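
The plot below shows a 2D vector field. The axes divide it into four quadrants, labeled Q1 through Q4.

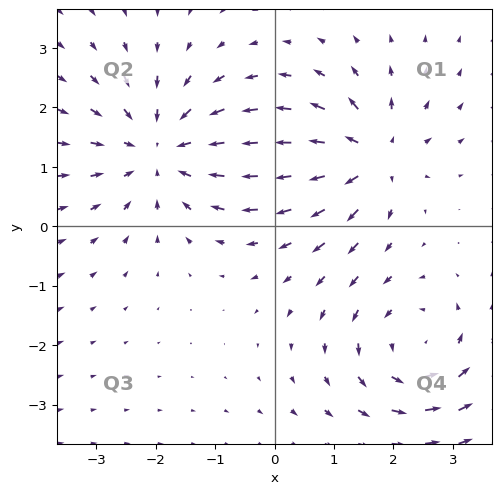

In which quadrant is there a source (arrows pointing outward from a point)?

Q1

The source sits at approximately (1.6, 1.2), which lies in quadrant Q1. The divergence there is about +4, positive as expected for a source.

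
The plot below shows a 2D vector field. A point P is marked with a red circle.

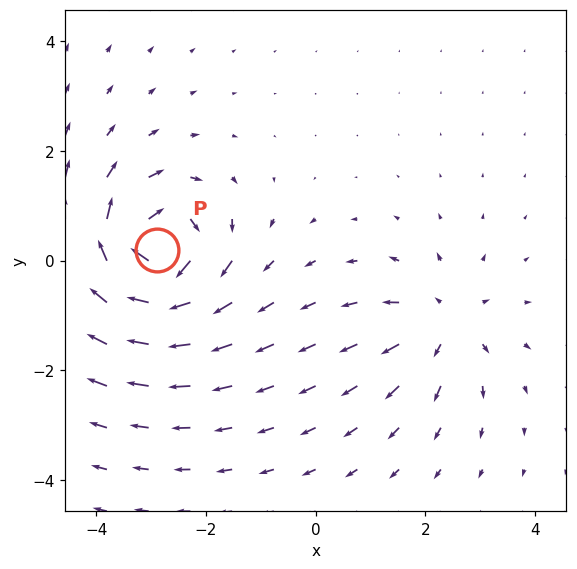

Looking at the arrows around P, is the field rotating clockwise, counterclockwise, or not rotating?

Near P at (-2.9, 0.2) the arrows circulate clockwise. The curl (z-component) there is about -6; negative curl means clockwise rotation.

clockwise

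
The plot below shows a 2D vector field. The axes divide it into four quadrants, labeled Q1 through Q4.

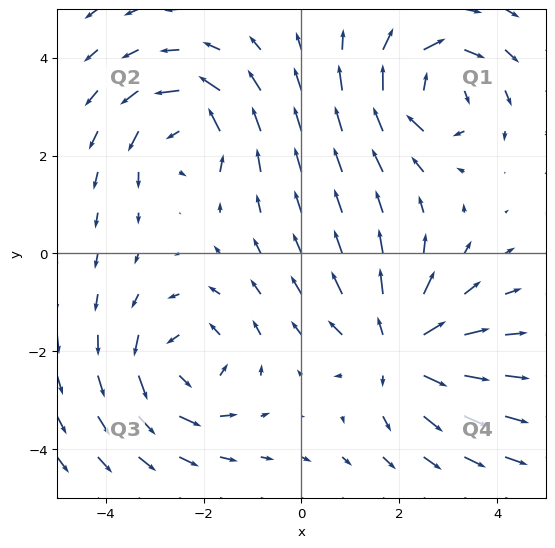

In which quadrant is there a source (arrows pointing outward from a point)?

The source sits at approximately (2.0, -2.0), which lies in quadrant Q4. The divergence there is about +5, positive as expected for a source.

Q4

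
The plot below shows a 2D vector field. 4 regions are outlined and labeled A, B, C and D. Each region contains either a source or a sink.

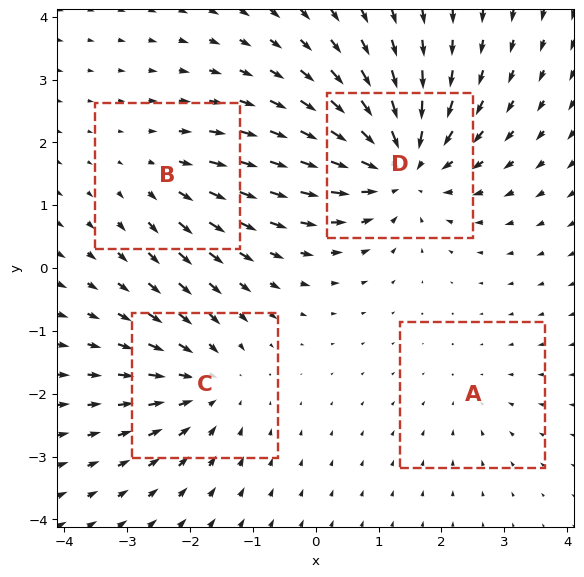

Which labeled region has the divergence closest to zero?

Divergence at each region's feature centre — A: about -2, B: about +3, C: about -4, D: about -7. Region A is closest to zero.

A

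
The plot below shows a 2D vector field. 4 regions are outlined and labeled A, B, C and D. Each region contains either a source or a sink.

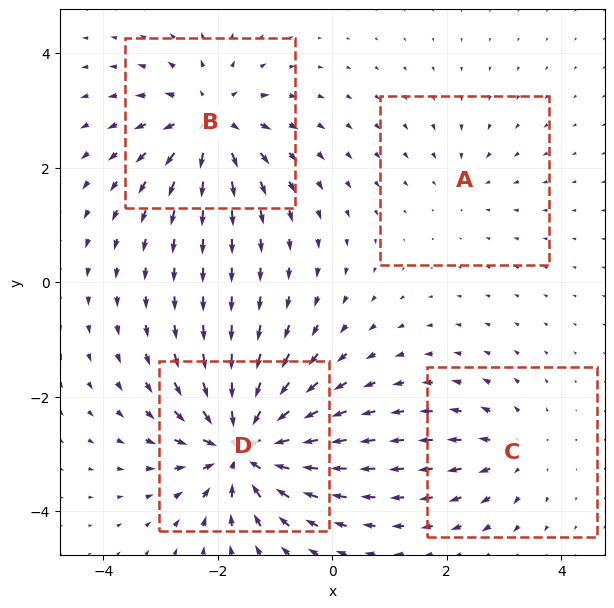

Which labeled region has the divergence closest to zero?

Divergence at each region's feature centre — A: about -3, B: about +6, C: about +4, D: about -9. Region A is closest to zero.

A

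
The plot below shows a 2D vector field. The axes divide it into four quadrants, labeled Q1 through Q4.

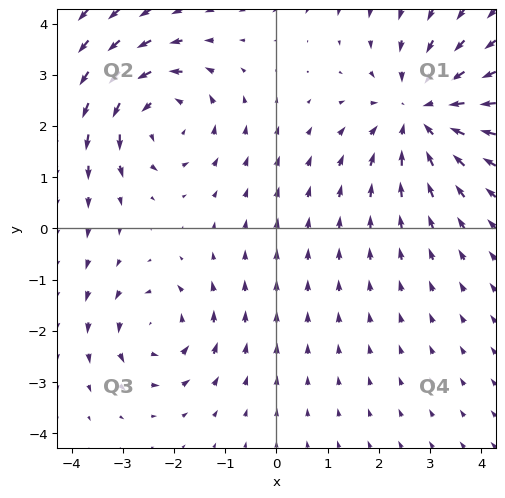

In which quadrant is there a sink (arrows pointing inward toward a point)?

Q1

The sink sits at approximately (2.8, 2.3), which lies in quadrant Q1. The divergence there is about -4, negative as expected for a sink.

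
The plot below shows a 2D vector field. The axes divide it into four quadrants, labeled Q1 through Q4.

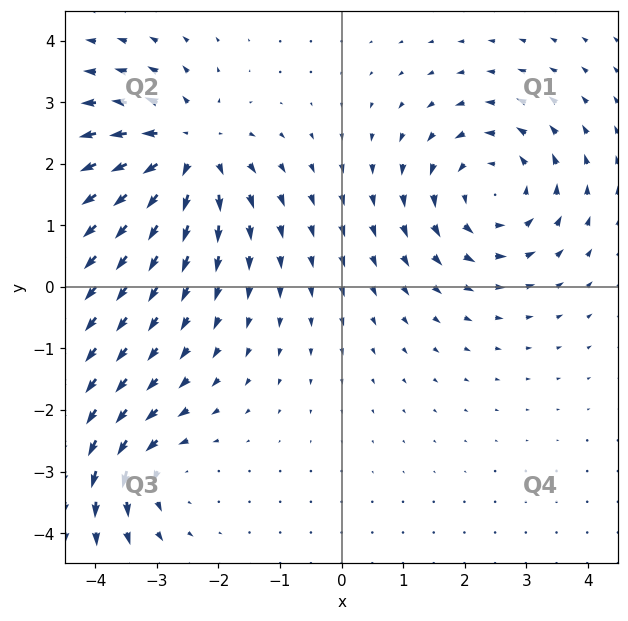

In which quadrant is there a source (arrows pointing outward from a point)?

The source sits at approximately (-2.5, 2.2), which lies in quadrant Q2. The divergence there is about +5, positive as expected for a source.

Q2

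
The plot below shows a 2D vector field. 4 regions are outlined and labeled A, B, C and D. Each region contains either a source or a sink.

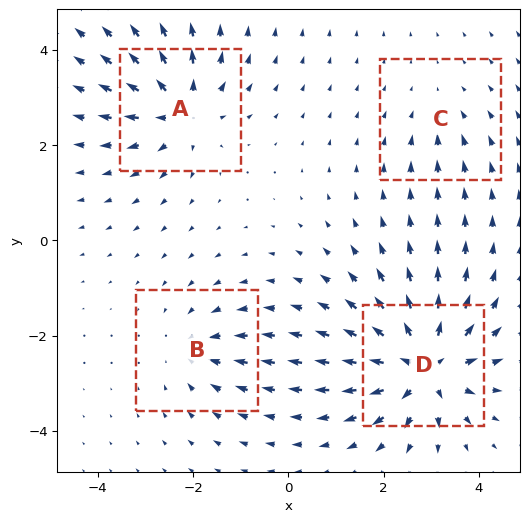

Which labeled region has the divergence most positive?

D

Divergence at each region's feature centre — A: about +5, B: about -3, C: about -2, D: about +7. Region D is most positive.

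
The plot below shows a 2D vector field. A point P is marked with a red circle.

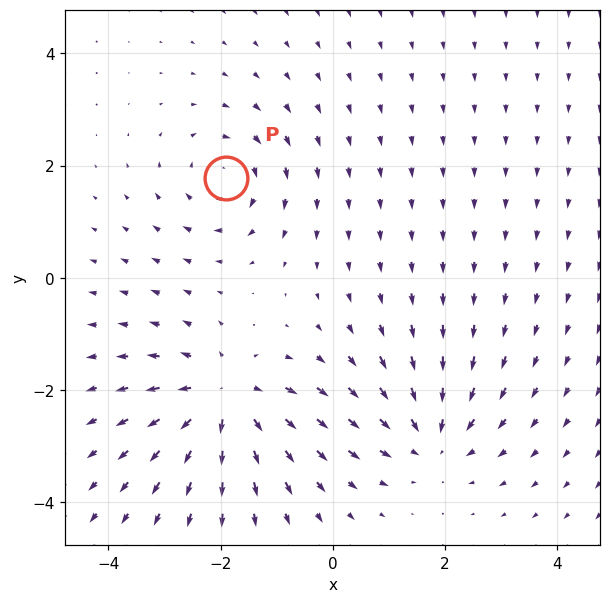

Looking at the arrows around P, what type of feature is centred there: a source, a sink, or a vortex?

vortex

At P (-1.9, 1.8) the arrows circulate clockwise. Divergence ≈0, curl about -4 — near-zero divergence with nonzero curl is a vortex.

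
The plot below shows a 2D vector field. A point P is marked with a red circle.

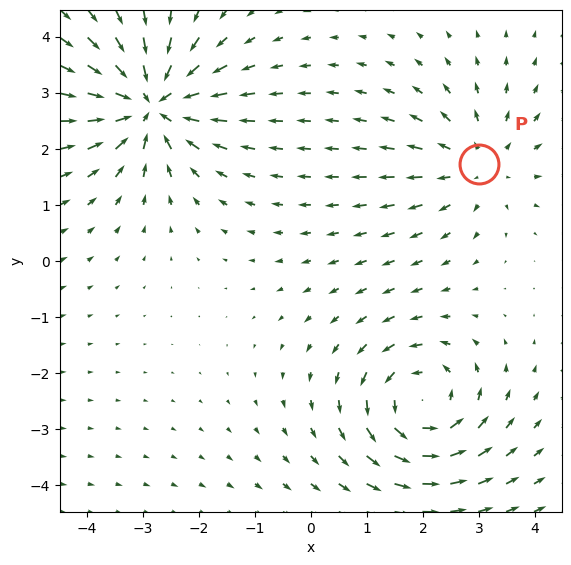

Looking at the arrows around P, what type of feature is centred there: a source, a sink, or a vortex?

At P (3.0, 1.7) the arrows spread outward. Divergence about +2, curl ≈0 — positive divergence with near-zero curl is a source.

source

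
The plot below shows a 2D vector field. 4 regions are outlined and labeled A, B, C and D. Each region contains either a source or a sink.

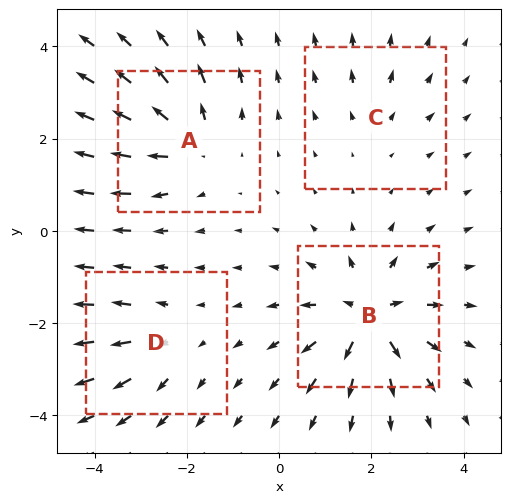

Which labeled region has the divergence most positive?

Divergence at each region's feature centre — A: about +5, B: about +8, C: about +2, D: about +3. Region B is most positive.

B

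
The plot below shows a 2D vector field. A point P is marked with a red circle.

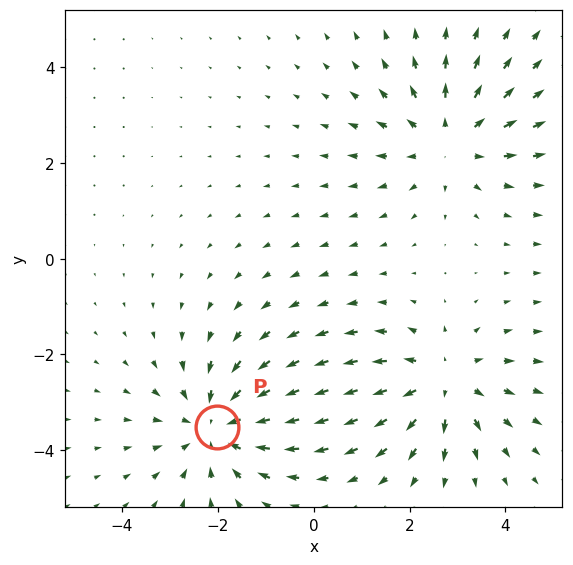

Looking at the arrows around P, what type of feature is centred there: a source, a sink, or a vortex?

At P (-2.0, -3.5) the arrows converge inward. Divergence about -4, curl ≈0 — negative divergence with near-zero curl is a sink.

sink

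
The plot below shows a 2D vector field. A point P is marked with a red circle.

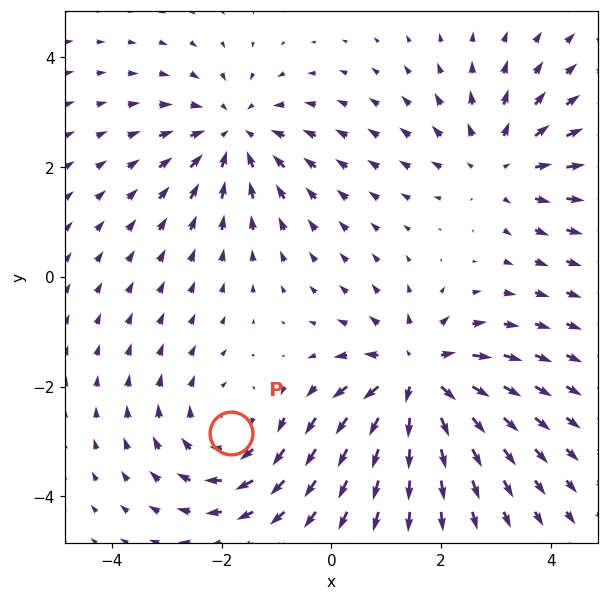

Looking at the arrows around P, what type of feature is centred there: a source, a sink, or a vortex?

At P (-1.8, -2.8) the arrows circulate clockwise. Divergence ≈0, curl about -3 — near-zero divergence with nonzero curl is a vortex.

vortex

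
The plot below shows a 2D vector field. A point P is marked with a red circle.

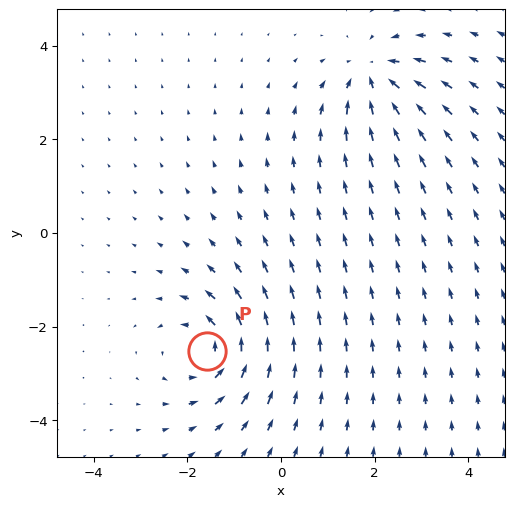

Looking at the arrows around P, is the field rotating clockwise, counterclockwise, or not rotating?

counterclockwise

Near P at (-1.6, -2.5) the arrows circulate counterclockwise. The curl (z-component) there is about +4; positive curl means counterclockwise rotation.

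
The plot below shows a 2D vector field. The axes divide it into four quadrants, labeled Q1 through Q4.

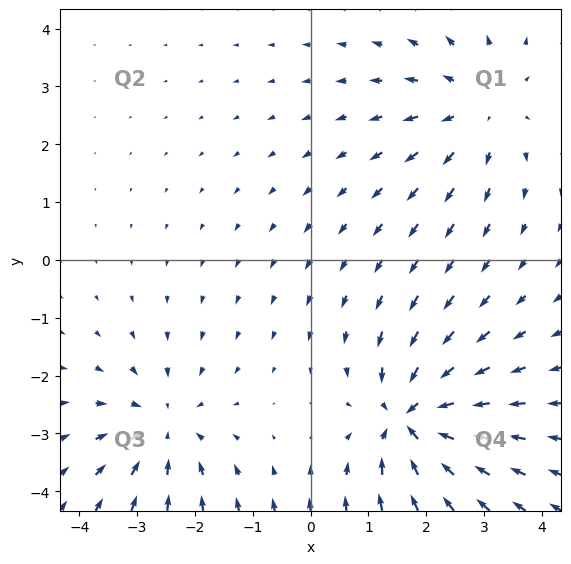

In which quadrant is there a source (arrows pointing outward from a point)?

The source sits at approximately (2.9, 2.6), which lies in quadrant Q1. The divergence there is about +3, positive as expected for a source.

Q1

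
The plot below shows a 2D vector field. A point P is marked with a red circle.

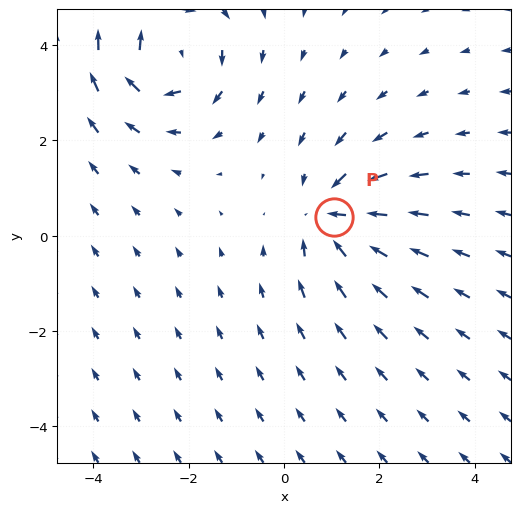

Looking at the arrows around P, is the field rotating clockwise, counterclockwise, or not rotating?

Near P at (1.0, 0.4) the arrows show no circulation. The curl there is ≈0.

not rotating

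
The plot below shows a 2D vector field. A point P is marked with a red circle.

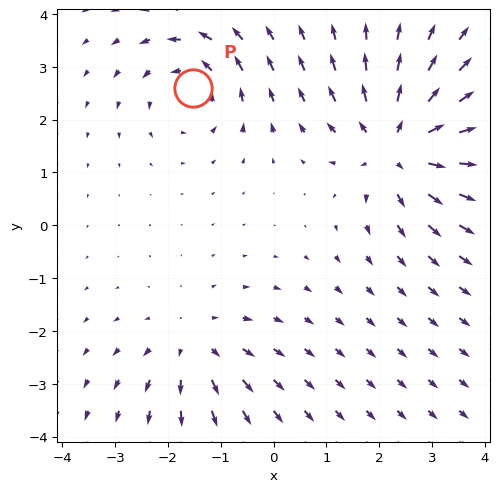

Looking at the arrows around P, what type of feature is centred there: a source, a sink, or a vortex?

At P (-1.5, 2.6) the arrows circulate counterclockwise. Divergence ≈0, curl about +4 — near-zero divergence with nonzero curl is a vortex.

vortex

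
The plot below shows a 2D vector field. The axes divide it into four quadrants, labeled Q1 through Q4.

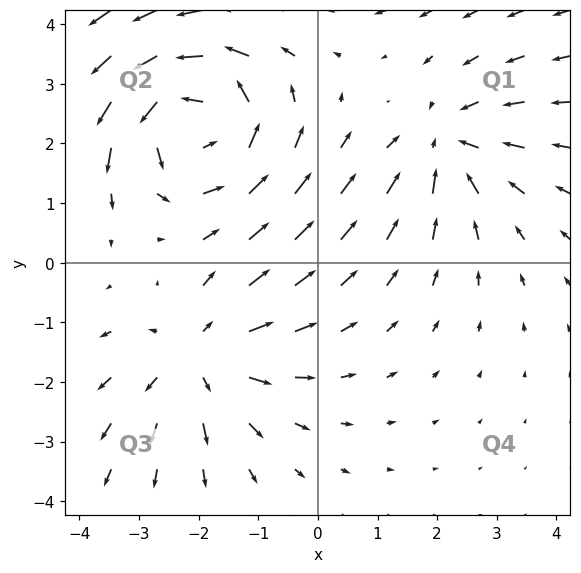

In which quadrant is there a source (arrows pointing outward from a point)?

The source sits at approximately (-2.0, -1.6), which lies in quadrant Q3. The divergence there is about +3, positive as expected for a source.

Q3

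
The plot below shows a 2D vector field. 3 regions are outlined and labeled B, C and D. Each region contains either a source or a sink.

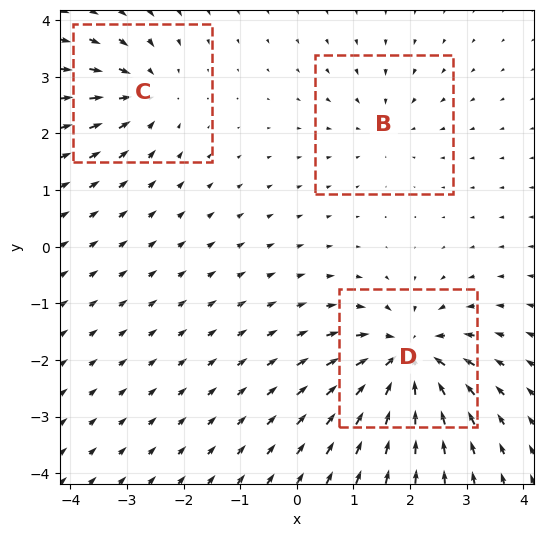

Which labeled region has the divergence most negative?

D

Divergence at each region's feature centre — B: about -2, C: about -4, D: about -6. Region D is most negative.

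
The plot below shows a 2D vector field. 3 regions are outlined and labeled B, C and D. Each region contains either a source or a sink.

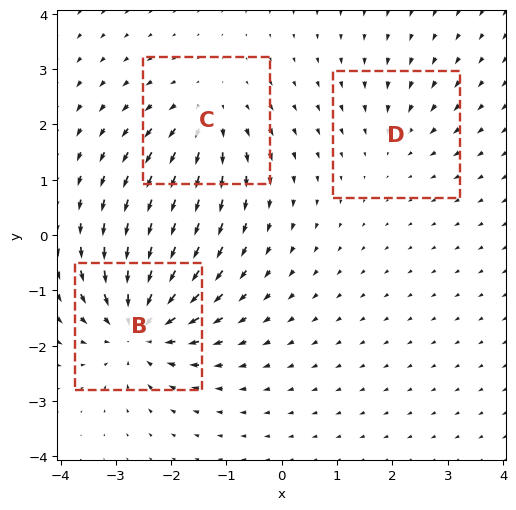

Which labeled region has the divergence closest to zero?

D

Divergence at each region's feature centre — B: about -5, C: about +3, D: about -2. Region D is closest to zero.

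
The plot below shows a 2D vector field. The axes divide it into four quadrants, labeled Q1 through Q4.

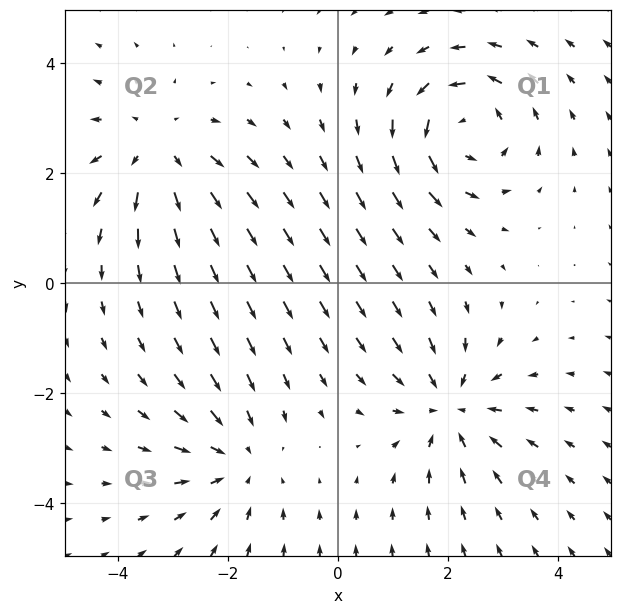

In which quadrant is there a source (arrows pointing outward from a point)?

Q2

The source sits at approximately (-3.3, 2.4), which lies in quadrant Q2. The divergence there is about +2, positive as expected for a source.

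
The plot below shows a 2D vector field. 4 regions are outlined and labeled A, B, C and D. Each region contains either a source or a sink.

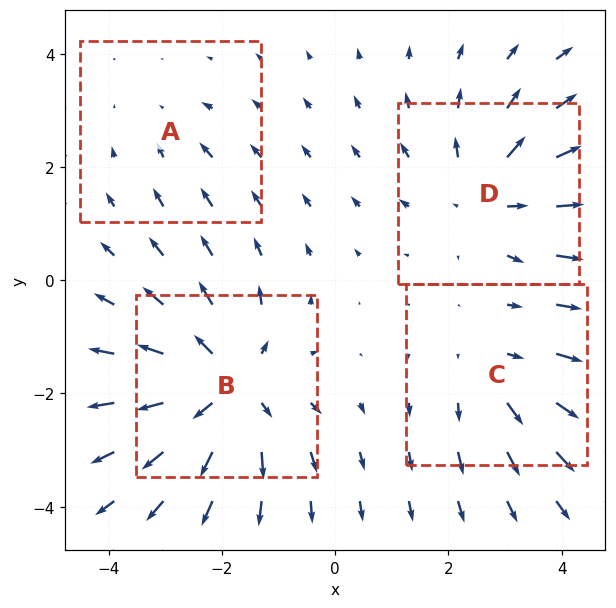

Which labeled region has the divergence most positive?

Divergence at each region's feature centre — A: about -2, B: about +6, C: about +3, D: about +4. Region B is most positive.

B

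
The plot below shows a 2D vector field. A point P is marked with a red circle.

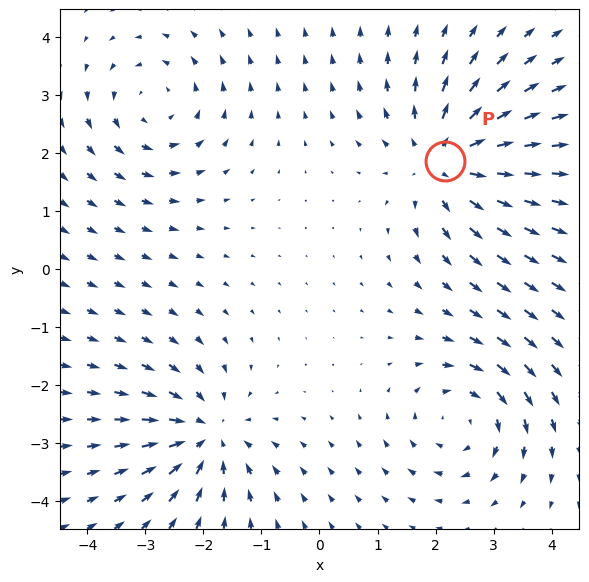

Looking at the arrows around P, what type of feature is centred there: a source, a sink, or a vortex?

source

At P (2.2, 1.9) the arrows spread outward. Divergence about +4, curl ≈0 — positive divergence with near-zero curl is a source.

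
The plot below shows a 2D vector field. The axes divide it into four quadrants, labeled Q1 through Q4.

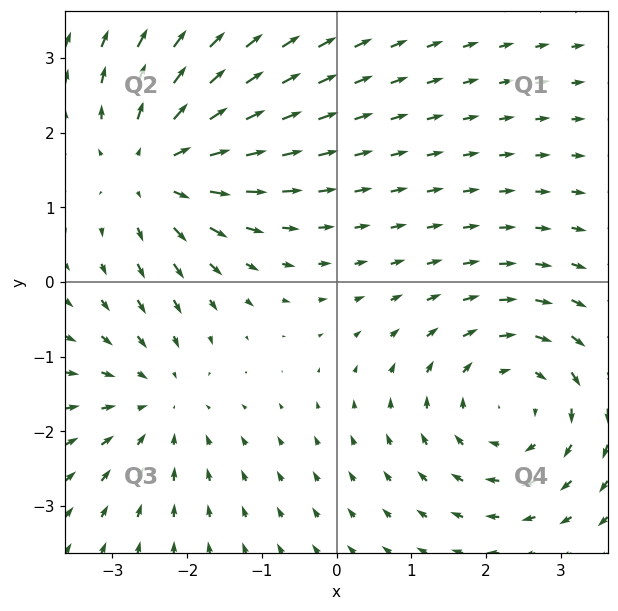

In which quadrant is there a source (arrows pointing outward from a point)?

The source sits at approximately (-2.4, 1.5), which lies in quadrant Q2. The divergence there is about +4, positive as expected for a source.

Q2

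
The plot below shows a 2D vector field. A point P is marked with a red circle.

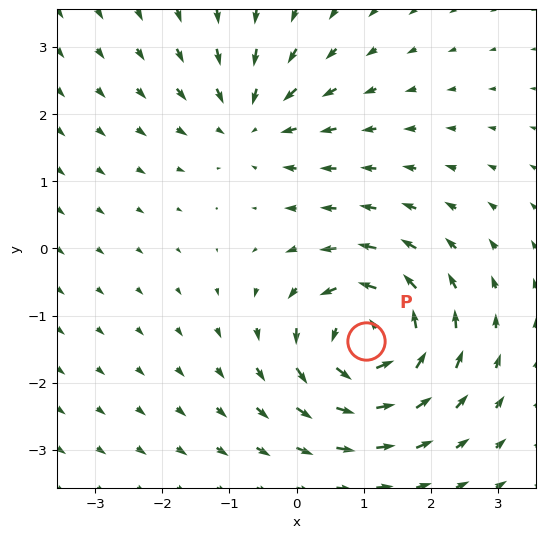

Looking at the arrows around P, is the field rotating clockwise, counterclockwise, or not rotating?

Near P at (1.0, -1.4) the arrows circulate counterclockwise. The curl (z-component) there is about +7; positive curl means counterclockwise rotation.

counterclockwise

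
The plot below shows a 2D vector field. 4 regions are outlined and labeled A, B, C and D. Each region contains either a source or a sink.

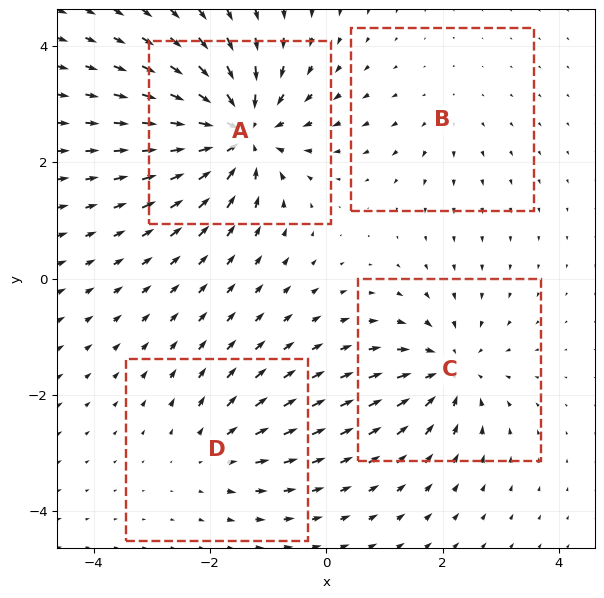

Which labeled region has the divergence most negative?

Divergence at each region's feature centre — A: about -8, B: about +2, C: about -5, D: about +4. Region A is most negative.

A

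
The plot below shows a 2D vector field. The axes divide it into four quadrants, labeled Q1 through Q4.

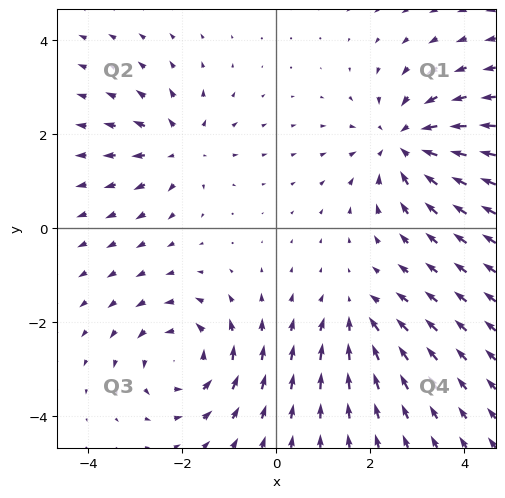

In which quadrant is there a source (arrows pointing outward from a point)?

Q2

The source sits at approximately (-2.0, 1.7), which lies in quadrant Q2. The divergence there is about +4, positive as expected for a source.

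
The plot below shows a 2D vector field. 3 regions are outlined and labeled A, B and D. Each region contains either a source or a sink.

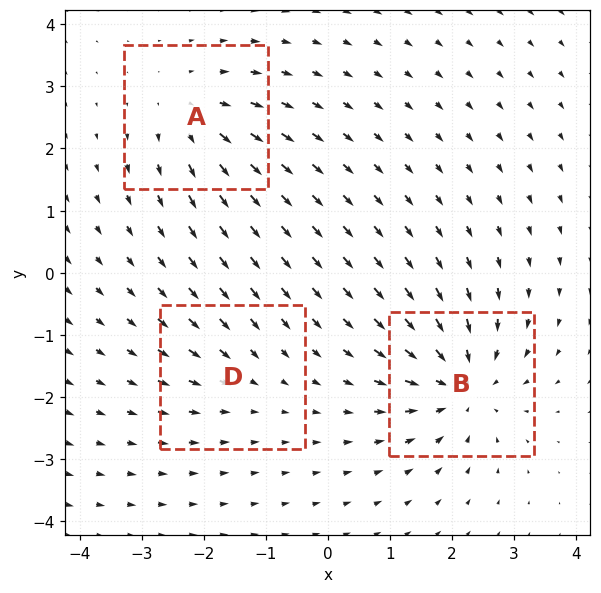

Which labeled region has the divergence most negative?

Divergence at each region's feature centre — A: about +4, B: about -6, D: about -2. Region B is most negative.

B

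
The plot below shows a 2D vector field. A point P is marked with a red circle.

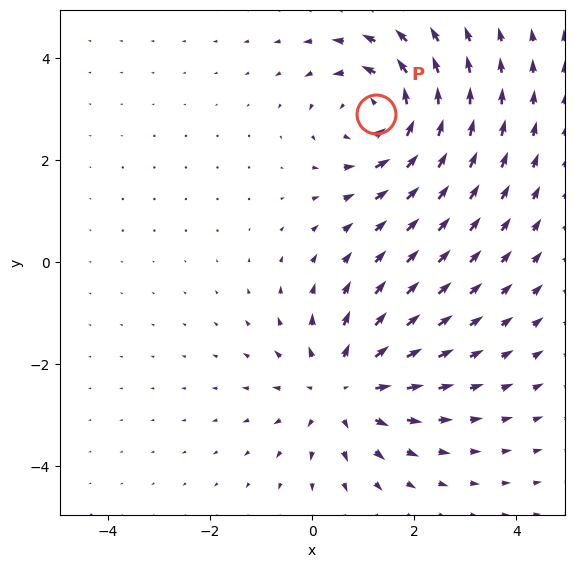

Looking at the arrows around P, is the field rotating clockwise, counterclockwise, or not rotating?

Near P at (1.3, 2.9) the arrows circulate counterclockwise. The curl (z-component) there is about +5; positive curl means counterclockwise rotation.

counterclockwise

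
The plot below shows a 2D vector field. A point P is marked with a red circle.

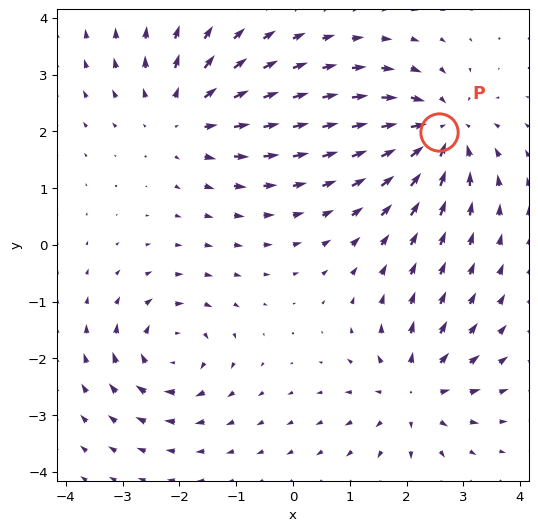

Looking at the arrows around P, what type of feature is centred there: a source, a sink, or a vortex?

sink

At P (2.6, 2.0) the arrows converge inward. Divergence about -6, curl ≈0 — negative divergence with near-zero curl is a sink.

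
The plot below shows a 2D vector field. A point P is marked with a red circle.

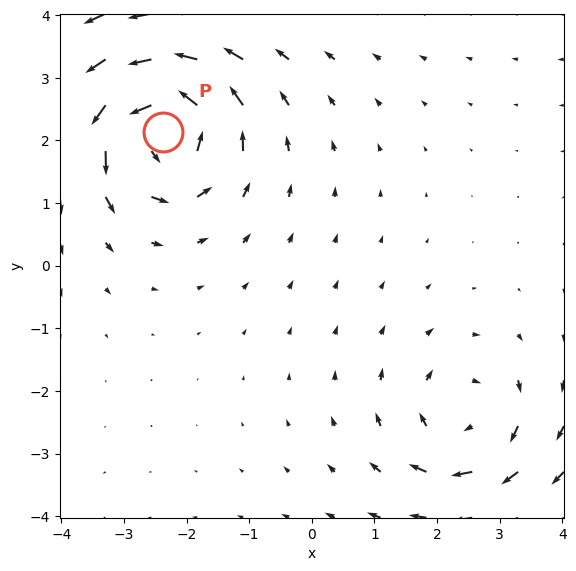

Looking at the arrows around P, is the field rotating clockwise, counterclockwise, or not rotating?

counterclockwise

Near P at (-2.4, 2.1) the arrows circulate counterclockwise. The curl (z-component) there is about +6; positive curl means counterclockwise rotation.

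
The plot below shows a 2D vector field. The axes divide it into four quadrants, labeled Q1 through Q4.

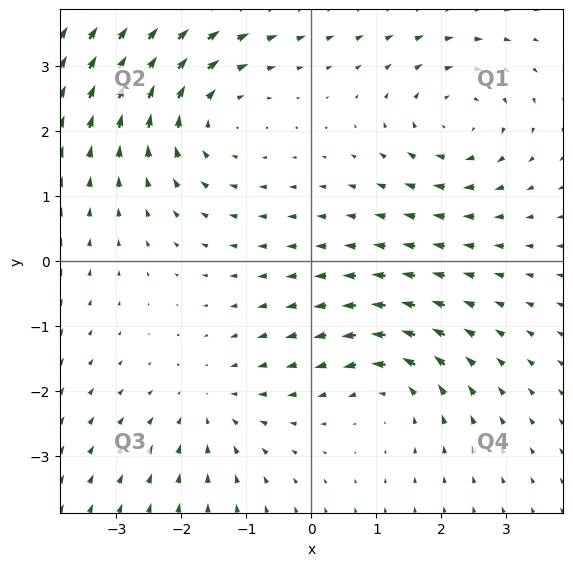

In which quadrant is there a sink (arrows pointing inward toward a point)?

Q3

The sink sits at approximately (-1.5, -2.2), which lies in quadrant Q3. The divergence there is about -2, negative as expected for a sink.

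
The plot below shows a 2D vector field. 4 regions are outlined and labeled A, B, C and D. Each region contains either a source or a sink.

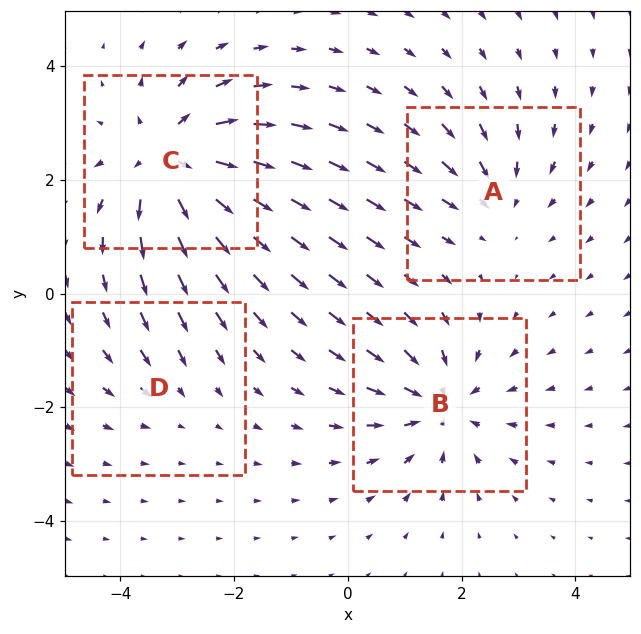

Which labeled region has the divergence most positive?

Divergence at each region's feature centre — A: about -3, B: about -5, C: about +6, D: about -2. Region C is most positive.

C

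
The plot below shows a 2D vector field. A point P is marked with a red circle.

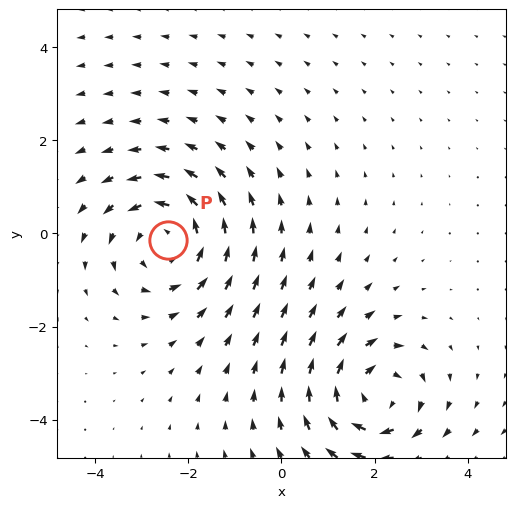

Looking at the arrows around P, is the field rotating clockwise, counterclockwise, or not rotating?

Near P at (-2.4, -0.1) the arrows circulate counterclockwise. The curl (z-component) there is about +4; positive curl means counterclockwise rotation.

counterclockwise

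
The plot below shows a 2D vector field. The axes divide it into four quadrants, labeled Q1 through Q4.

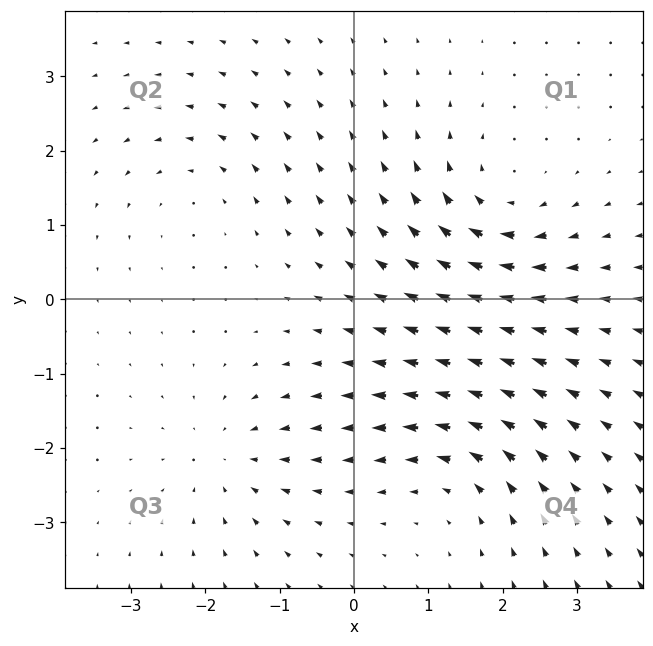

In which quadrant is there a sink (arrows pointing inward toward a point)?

The sink sits at approximately (-1.7, -2.1), which lies in quadrant Q3. The divergence there is about -4, negative as expected for a sink.

Q3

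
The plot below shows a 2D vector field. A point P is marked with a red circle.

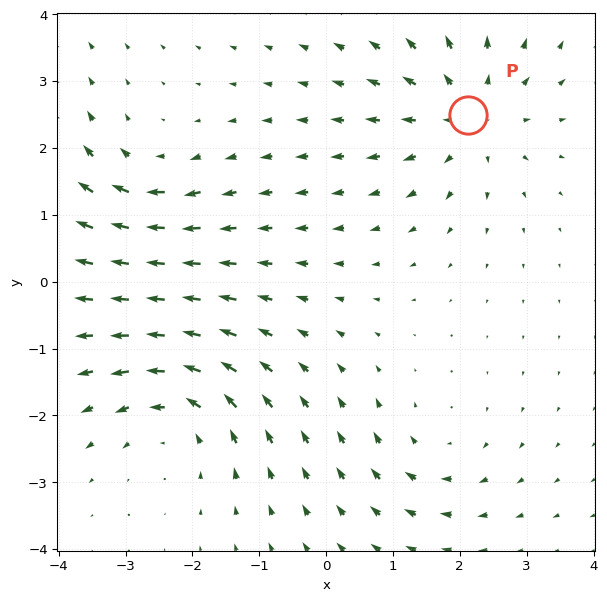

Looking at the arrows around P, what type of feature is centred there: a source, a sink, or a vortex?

source

At P (2.1, 2.5) the arrows spread outward. Divergence about +5, curl ≈0 — positive divergence with near-zero curl is a source.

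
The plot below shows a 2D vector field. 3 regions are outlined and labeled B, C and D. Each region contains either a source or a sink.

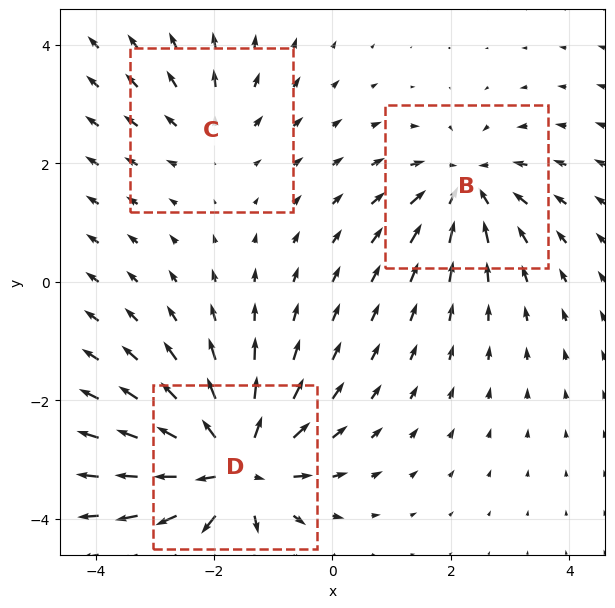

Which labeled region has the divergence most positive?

D

Divergence at each region's feature centre — B: about -4, C: about +2, D: about +6. Region D is most positive.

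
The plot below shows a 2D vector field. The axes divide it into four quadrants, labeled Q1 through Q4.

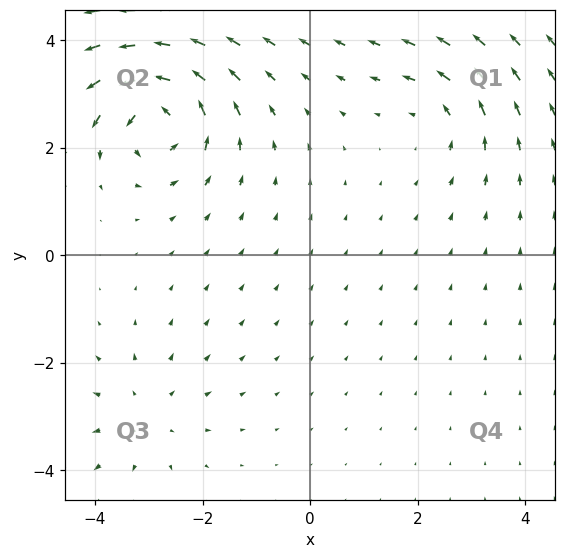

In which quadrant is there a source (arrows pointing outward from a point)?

Q3

The source sits at approximately (-3.1, -3.0), which lies in quadrant Q3. The divergence there is about +2, positive as expected for a source.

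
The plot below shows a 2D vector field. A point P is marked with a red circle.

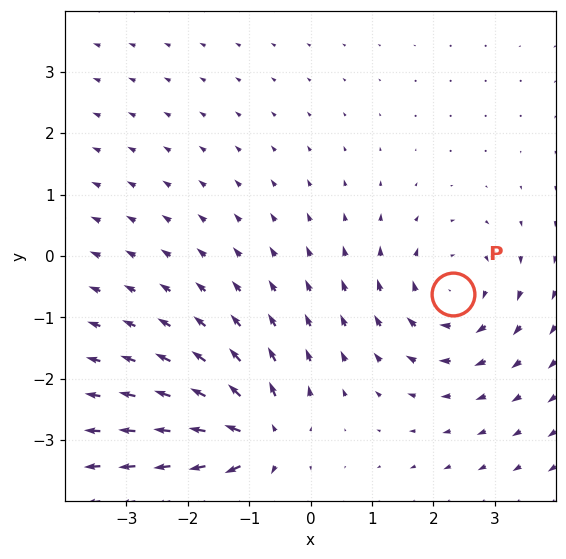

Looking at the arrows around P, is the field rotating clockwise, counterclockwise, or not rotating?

clockwise

Near P at (2.3, -0.6) the arrows circulate clockwise. The curl (z-component) there is about -3; negative curl means clockwise rotation.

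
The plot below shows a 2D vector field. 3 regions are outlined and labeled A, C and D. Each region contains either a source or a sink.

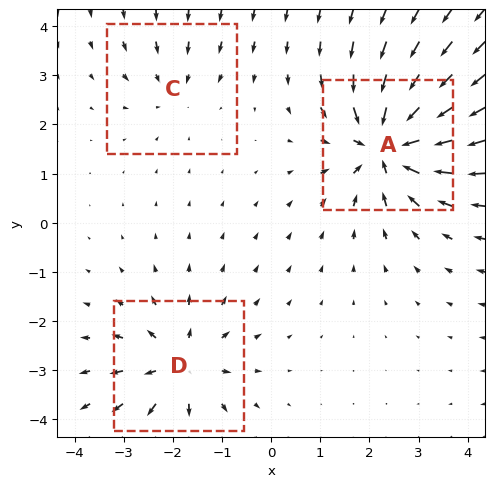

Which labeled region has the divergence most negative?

Divergence at each region's feature centre — A: about -6, C: about -2, D: about +4. Region A is most negative.

A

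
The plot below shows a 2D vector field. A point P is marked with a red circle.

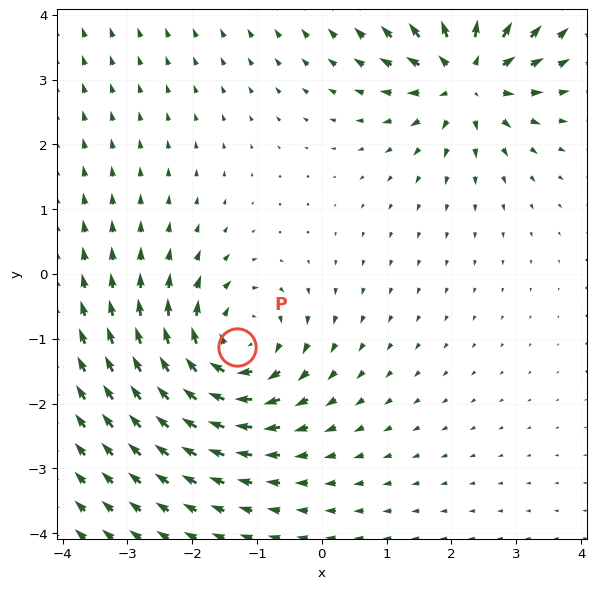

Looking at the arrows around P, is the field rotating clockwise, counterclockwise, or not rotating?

clockwise

Near P at (-1.3, -1.1) the arrows circulate clockwise. The curl (z-component) there is about -4; negative curl means clockwise rotation.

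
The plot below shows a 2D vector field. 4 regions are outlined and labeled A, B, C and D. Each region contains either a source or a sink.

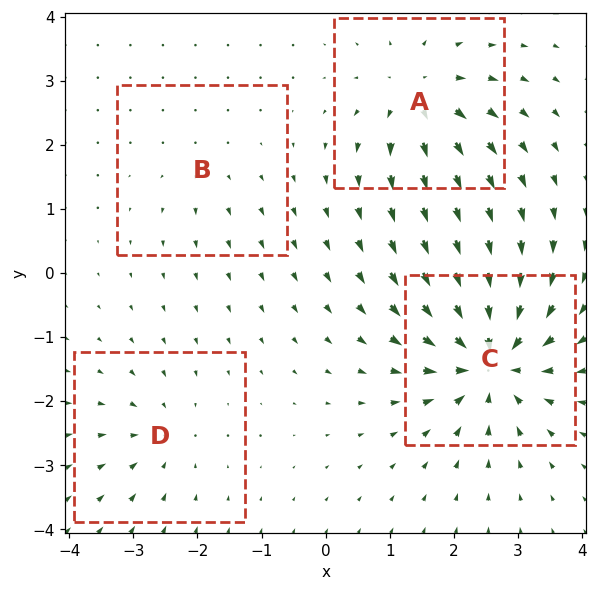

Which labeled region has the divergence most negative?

Divergence at each region's feature centre — A: about +6, B: about +2, C: about -9, D: about -4. Region C is most negative.

C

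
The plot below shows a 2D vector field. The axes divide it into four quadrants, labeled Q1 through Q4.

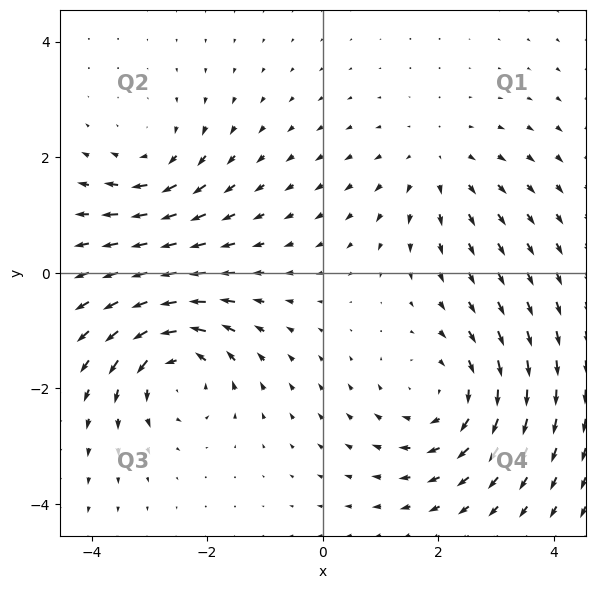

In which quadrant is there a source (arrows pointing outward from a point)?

The source sits at approximately (2.0, 1.9), which lies in quadrant Q1. The divergence there is about +2, positive as expected for a source.

Q1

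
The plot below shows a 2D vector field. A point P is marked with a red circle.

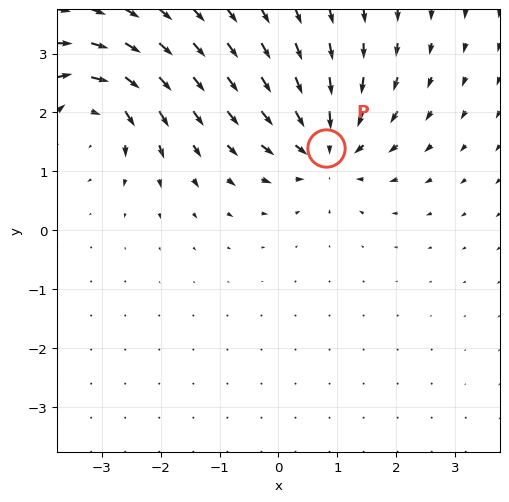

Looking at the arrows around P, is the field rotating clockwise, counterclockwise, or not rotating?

not rotating

Near P at (0.8, 1.4) the arrows show no circulation. The curl there is ≈0.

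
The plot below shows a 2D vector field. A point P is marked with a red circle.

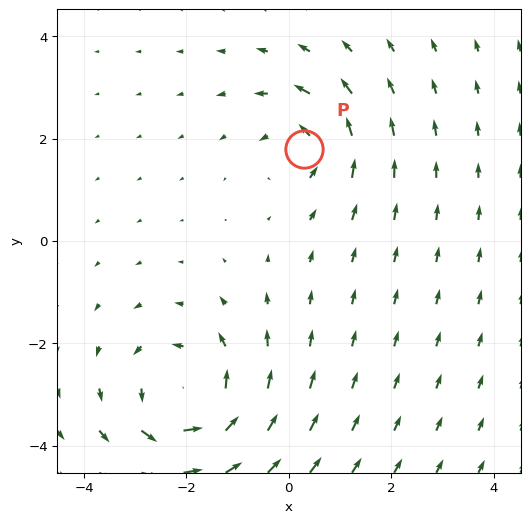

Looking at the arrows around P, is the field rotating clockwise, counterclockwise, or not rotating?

counterclockwise

Near P at (0.3, 1.8) the arrows circulate counterclockwise. The curl (z-component) there is about +4; positive curl means counterclockwise rotation.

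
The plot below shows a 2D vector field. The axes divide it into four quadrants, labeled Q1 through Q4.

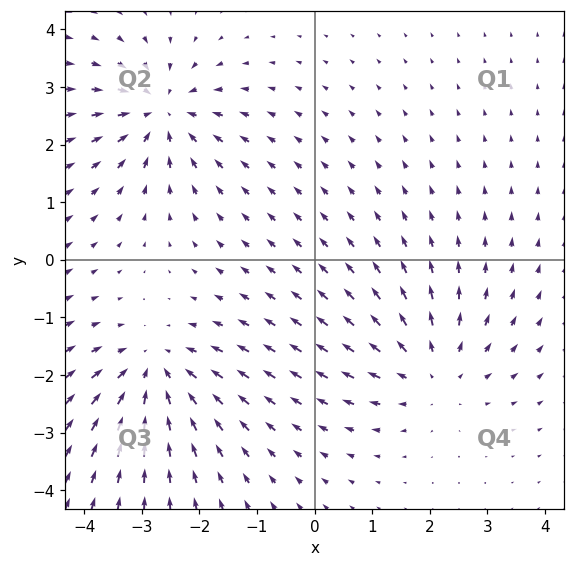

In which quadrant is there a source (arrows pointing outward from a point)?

Q4

The source sits at approximately (2.1, -1.9), which lies in quadrant Q4. The divergence there is about +4, positive as expected for a source.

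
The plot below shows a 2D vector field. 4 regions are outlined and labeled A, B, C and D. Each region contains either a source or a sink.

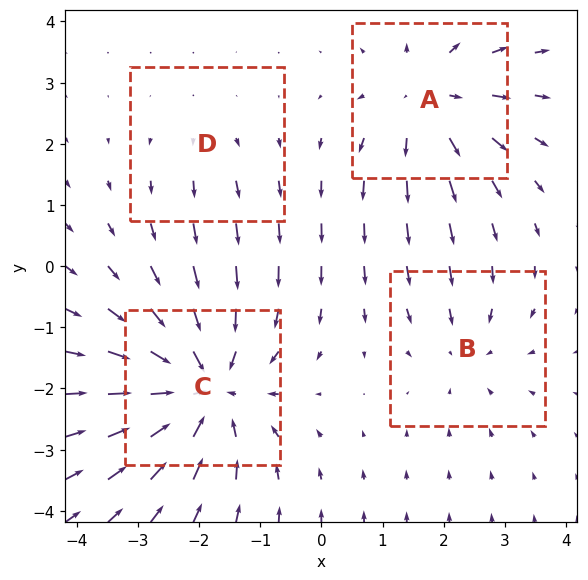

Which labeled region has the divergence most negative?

C

Divergence at each region's feature centre — A: about +4, B: about -3, C: about -6, D: about +2. Region C is most negative.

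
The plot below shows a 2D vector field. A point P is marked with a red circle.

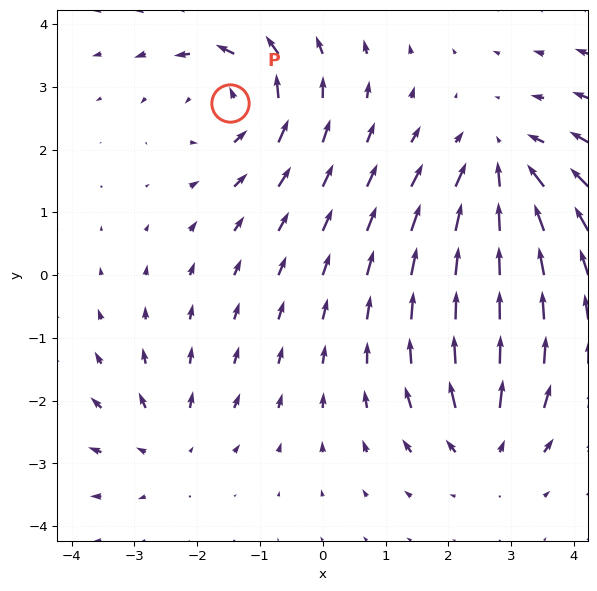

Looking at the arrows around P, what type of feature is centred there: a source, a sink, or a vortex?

At P (-1.5, 2.7) the arrows circulate counterclockwise. Divergence ≈0, curl about +4 — near-zero divergence with nonzero curl is a vortex.

vortex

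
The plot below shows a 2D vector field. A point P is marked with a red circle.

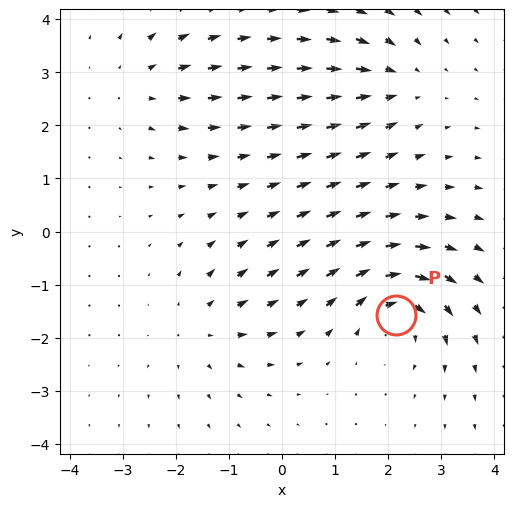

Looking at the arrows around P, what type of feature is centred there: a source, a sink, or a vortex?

vortex

At P (2.1, -1.6) the arrows circulate clockwise. Divergence ≈0, curl about -6 — near-zero divergence with nonzero curl is a vortex.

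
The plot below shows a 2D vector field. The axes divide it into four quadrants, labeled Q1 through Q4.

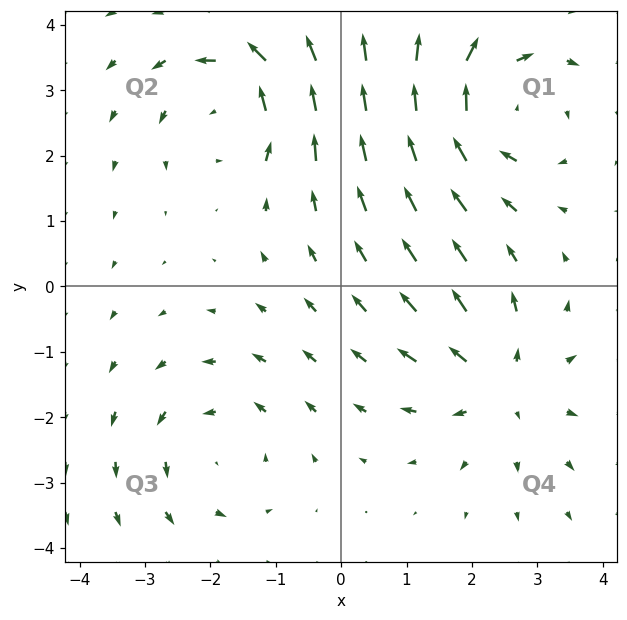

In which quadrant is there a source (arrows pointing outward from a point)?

The source sits at approximately (2.4, -1.5), which lies in quadrant Q4. The divergence there is about +4, positive as expected for a source.

Q4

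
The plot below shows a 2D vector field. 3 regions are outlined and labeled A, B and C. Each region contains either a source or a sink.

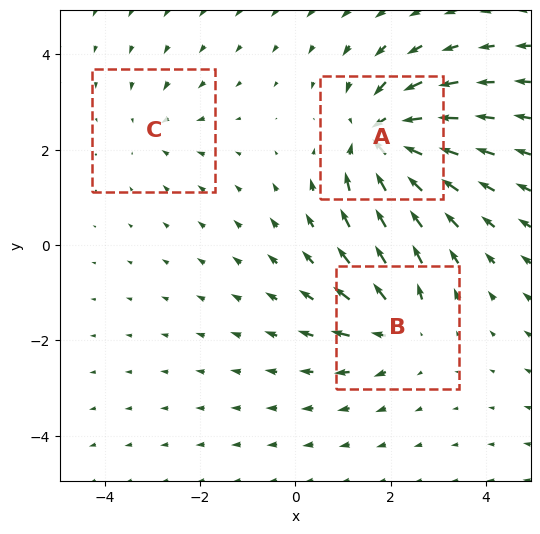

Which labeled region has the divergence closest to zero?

C

Divergence at each region's feature centre — A: about -6, B: about +4, C: about -2. Region C is closest to zero.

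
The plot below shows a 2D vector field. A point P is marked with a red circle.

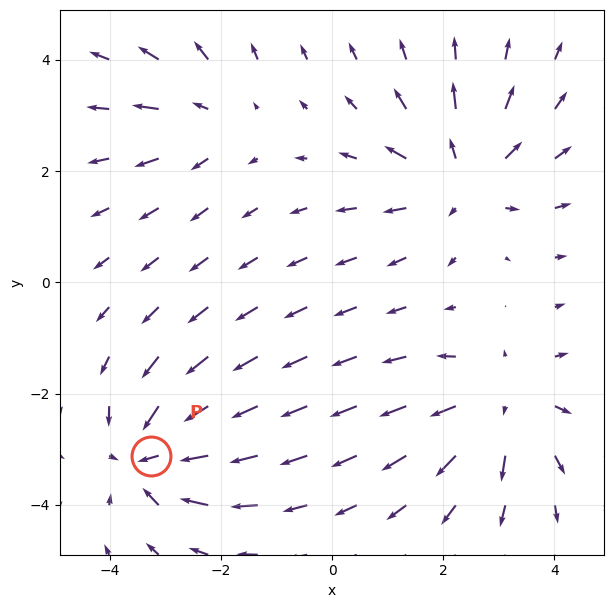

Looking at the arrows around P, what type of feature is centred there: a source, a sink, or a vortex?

At P (-3.3, -3.1) the arrows converge inward. Divergence about -6, curl ≈0 — negative divergence with near-zero curl is a sink.

sink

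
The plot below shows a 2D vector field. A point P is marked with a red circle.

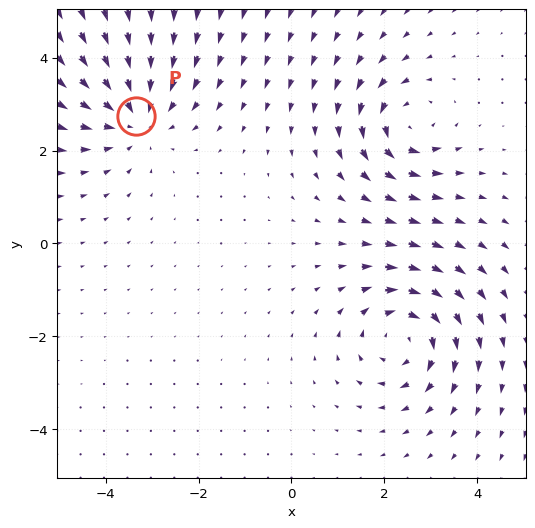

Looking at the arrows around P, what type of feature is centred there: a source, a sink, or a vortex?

sink

At P (-3.3, 2.7) the arrows converge inward. Divergence about -4, curl ≈0 — negative divergence with near-zero curl is a sink.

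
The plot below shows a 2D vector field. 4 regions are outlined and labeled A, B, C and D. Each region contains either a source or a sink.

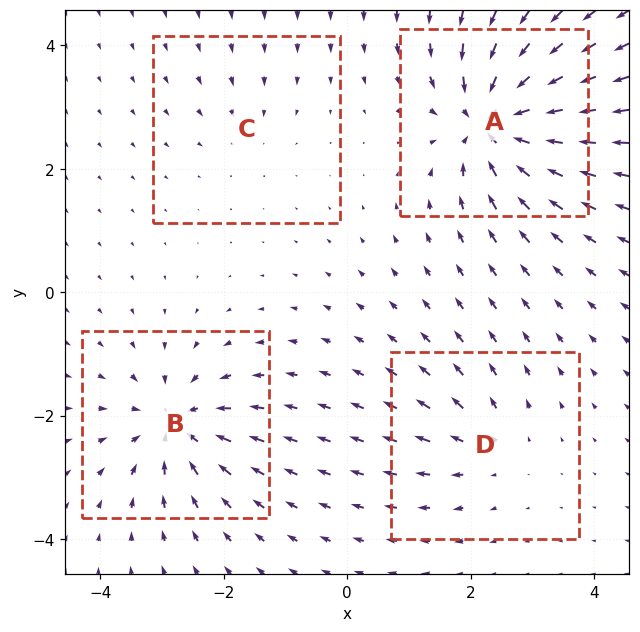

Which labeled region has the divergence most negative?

A

Divergence at each region's feature centre — A: about -9, B: about -7, C: about -2, D: about +4. Region A is most negative.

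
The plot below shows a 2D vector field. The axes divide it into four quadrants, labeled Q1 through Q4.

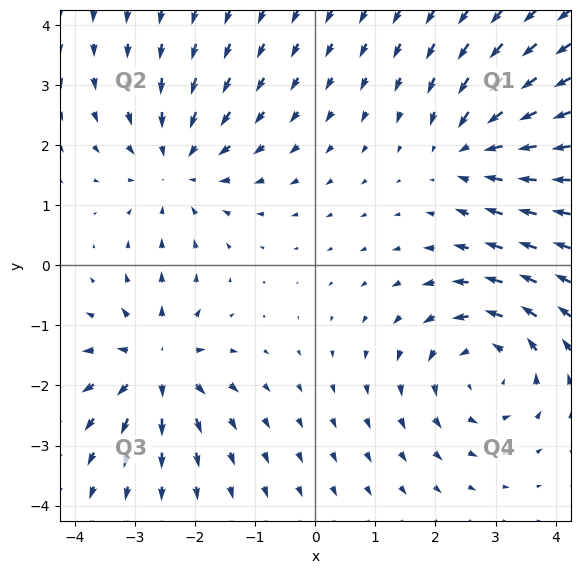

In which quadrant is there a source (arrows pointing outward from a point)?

The source sits at approximately (-2.6, -1.7), which lies in quadrant Q3. The divergence there is about +5, positive as expected for a source.

Q3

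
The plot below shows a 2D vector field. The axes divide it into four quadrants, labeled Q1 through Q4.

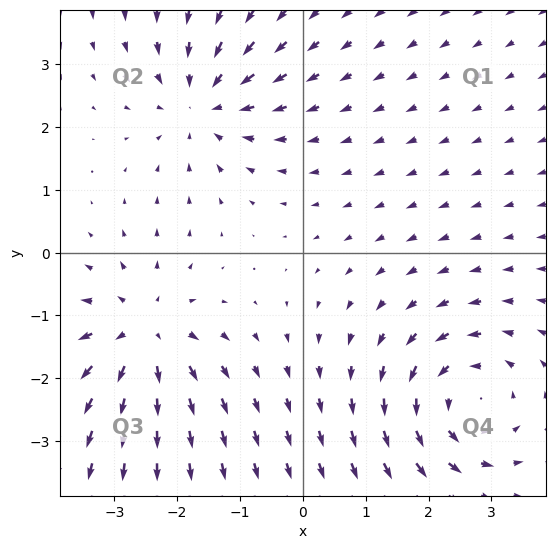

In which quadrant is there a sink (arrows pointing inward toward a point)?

The sink sits at approximately (-1.6, 2.4), which lies in quadrant Q2. The divergence there is about -4, negative as expected for a sink.

Q2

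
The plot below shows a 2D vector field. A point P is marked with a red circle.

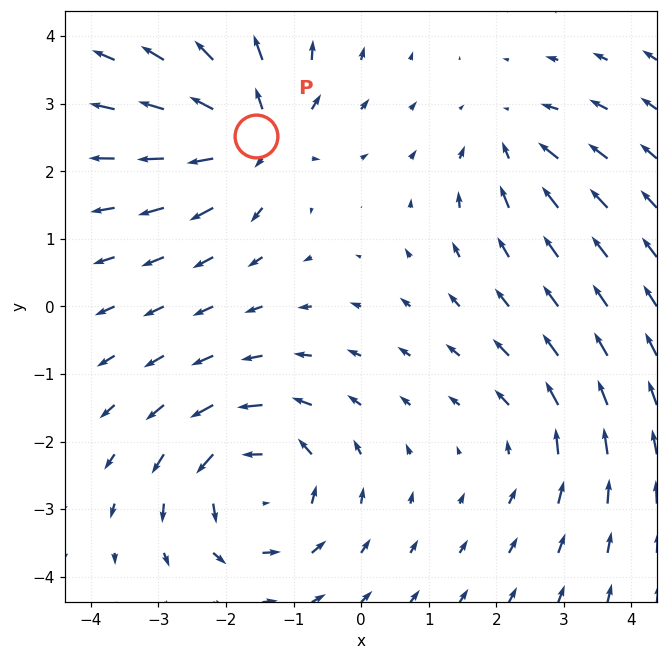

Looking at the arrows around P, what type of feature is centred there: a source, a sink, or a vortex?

At P (-1.5, 2.5) the arrows spread outward. Divergence about +6, curl ≈0 — positive divergence with near-zero curl is a source.

source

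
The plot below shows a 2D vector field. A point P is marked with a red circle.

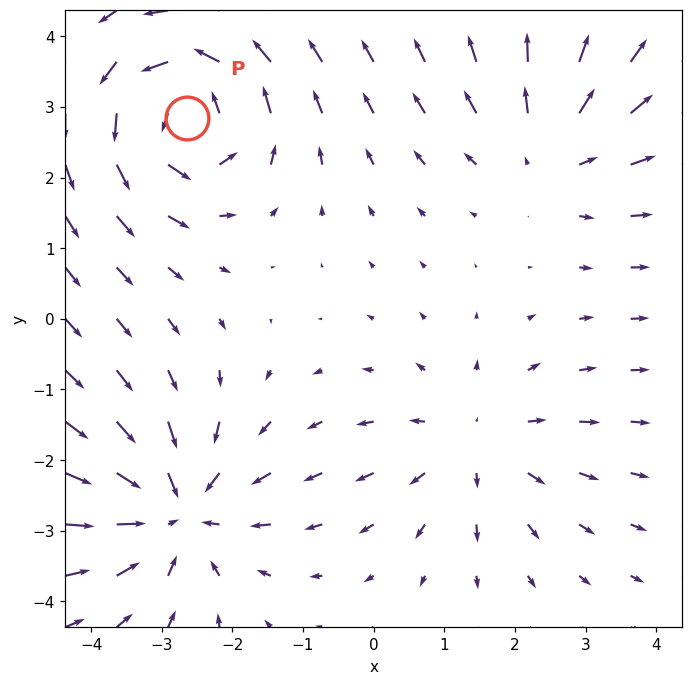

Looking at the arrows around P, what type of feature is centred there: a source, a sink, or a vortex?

At P (-2.6, 2.8) the arrows circulate counterclockwise. Divergence ≈0, curl about +5 — near-zero divergence with nonzero curl is a vortex.

vortex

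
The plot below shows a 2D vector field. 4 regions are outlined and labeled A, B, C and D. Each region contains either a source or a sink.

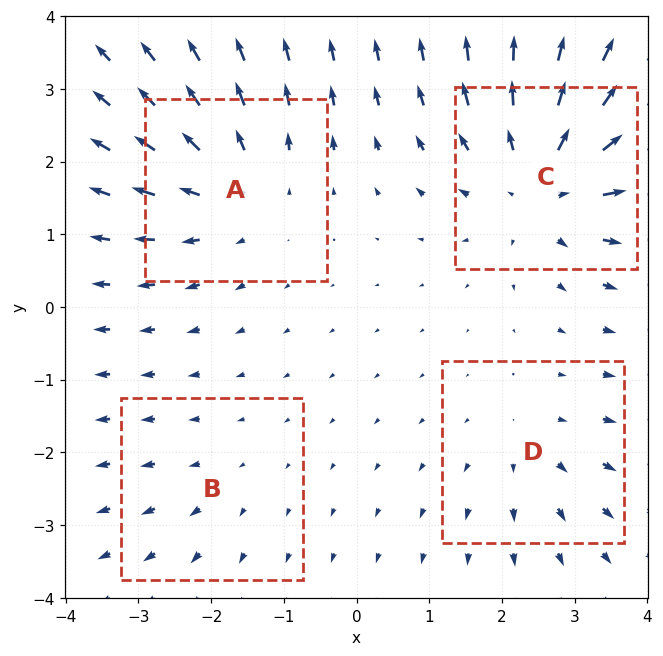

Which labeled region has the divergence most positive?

C

Divergence at each region's feature centre — A: about +5, B: about +2, C: about +6, D: about +3. Region C is most positive.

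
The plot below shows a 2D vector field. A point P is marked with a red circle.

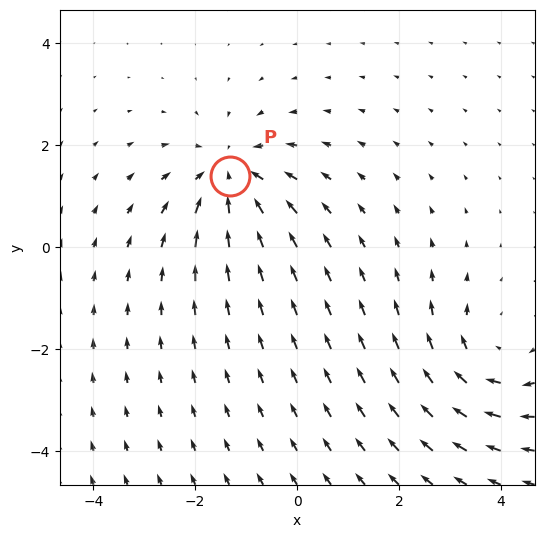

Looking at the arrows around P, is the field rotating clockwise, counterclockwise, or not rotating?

not rotating

Near P at (-1.3, 1.4) the arrows show no circulation. The curl there is ≈0.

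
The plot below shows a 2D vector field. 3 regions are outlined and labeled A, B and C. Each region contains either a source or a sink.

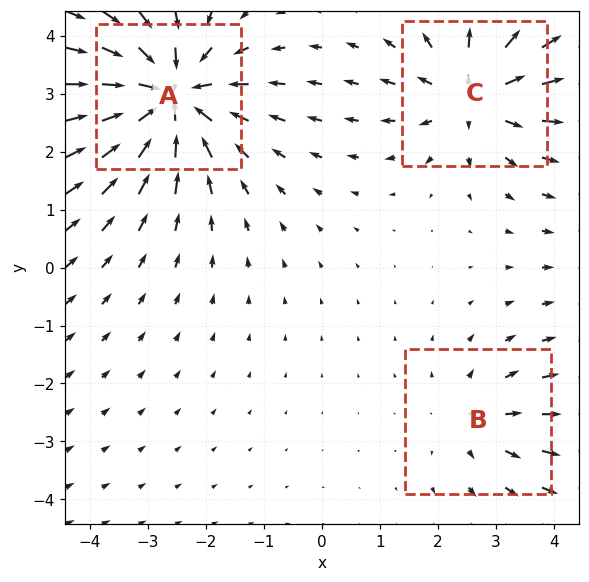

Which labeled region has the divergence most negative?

A

Divergence at each region's feature centre — A: about -5, B: about +2, C: about +4. Region A is most negative.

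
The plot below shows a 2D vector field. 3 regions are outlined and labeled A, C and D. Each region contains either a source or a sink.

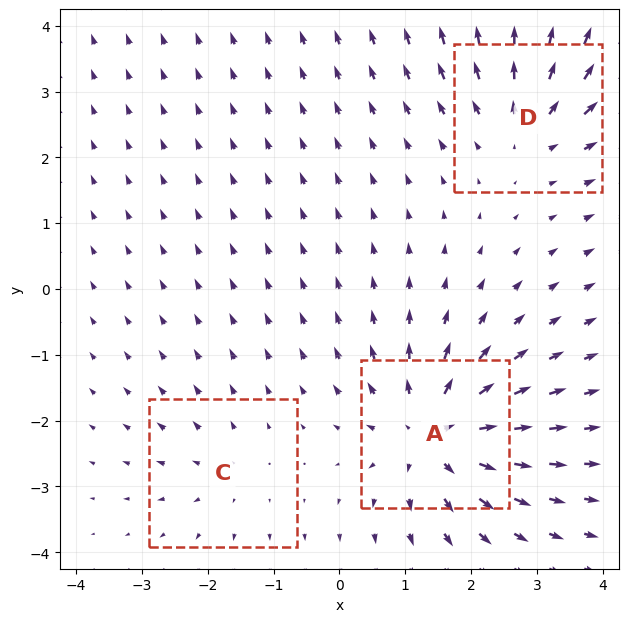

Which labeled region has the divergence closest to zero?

C

Divergence at each region's feature centre — A: about +5, C: about +2, D: about +3. Region C is closest to zero.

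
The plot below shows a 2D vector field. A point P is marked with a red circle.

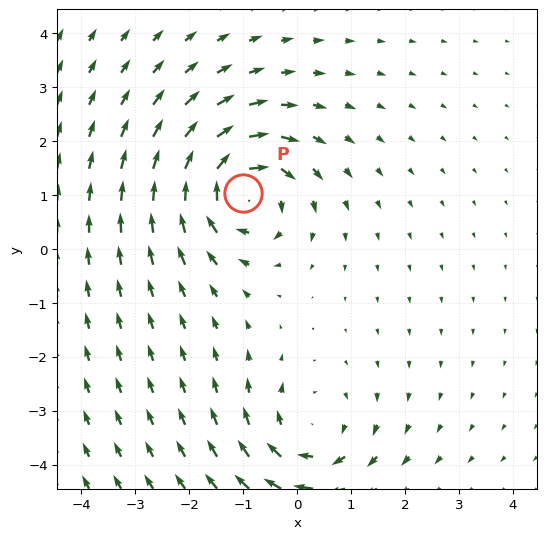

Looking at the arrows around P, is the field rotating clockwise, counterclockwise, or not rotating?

clockwise

Near P at (-1.0, 1.0) the arrows circulate clockwise. The curl (z-component) there is about -5; negative curl means clockwise rotation.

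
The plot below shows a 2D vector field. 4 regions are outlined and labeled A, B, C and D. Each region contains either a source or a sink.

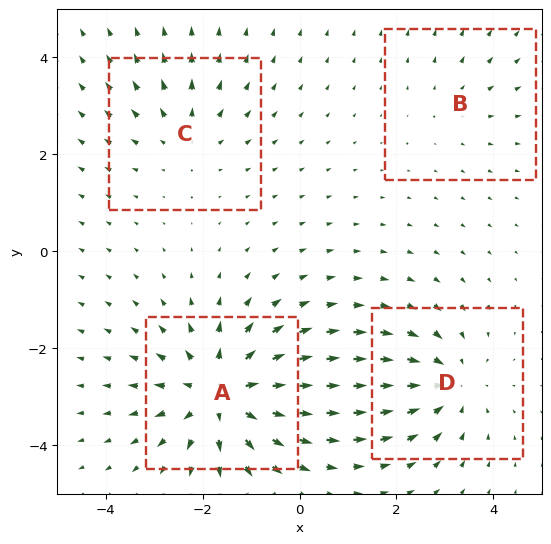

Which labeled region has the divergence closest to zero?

B

Divergence at each region's feature centre — A: about +7, B: about +2, C: about +3, D: about -4. Region B is closest to zero.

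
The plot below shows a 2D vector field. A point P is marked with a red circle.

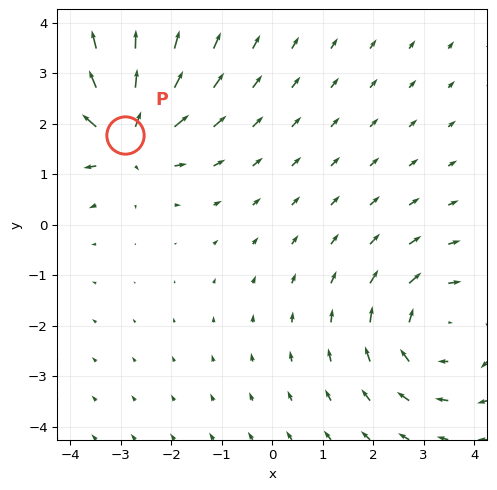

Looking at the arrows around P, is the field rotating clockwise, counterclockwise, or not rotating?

Near P at (-2.9, 1.8) the arrows show no circulation. The curl there is ≈0.

not rotating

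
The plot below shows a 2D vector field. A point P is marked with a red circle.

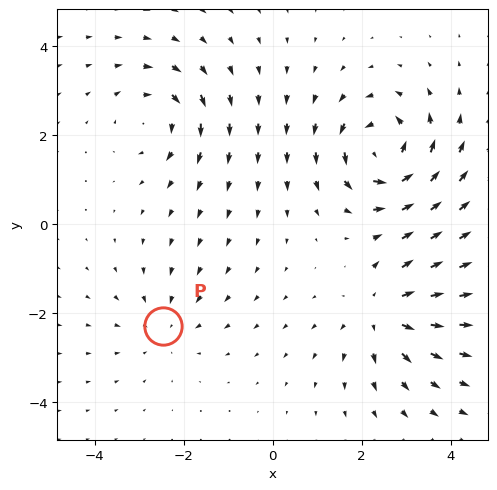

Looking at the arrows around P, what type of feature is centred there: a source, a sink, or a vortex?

At P (-2.5, -2.3) the arrows converge inward. Divergence about -2, curl ≈0 — negative divergence with near-zero curl is a sink.

sink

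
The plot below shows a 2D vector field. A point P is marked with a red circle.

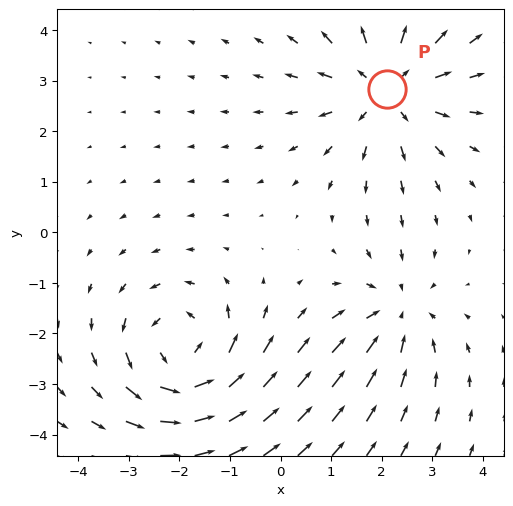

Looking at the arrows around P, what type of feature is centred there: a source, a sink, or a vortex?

At P (2.1, 2.8) the arrows spread outward. Divergence about +4, curl ≈0 — positive divergence with near-zero curl is a source.

source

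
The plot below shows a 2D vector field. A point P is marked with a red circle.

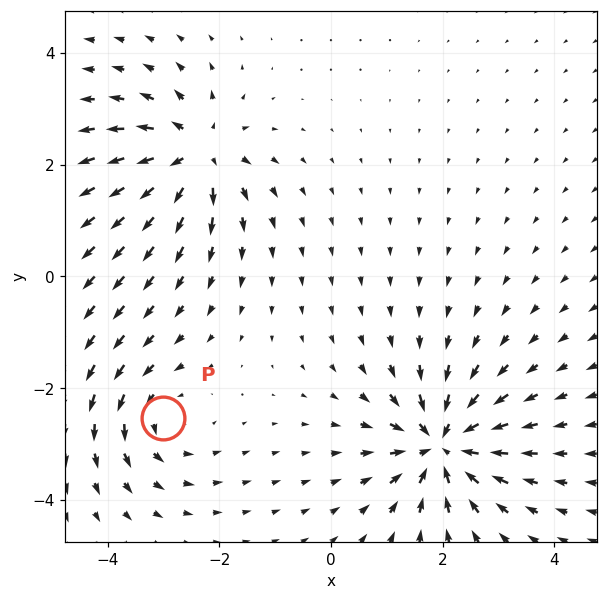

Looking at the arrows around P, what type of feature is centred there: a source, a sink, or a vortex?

vortex

At P (-3.0, -2.5) the arrows circulate counterclockwise. Divergence ≈0, curl about +3 — near-zero divergence with nonzero curl is a vortex.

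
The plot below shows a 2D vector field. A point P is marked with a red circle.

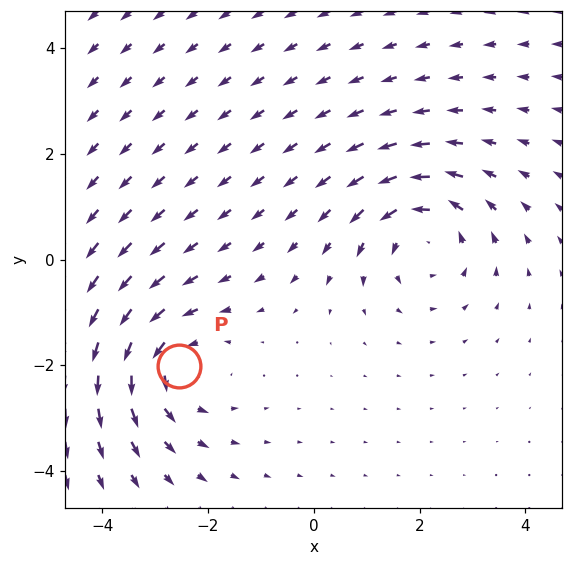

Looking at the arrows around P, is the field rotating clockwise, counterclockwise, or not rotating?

counterclockwise

Near P at (-2.6, -2.0) the arrows circulate counterclockwise. The curl (z-component) there is about +3; positive curl means counterclockwise rotation.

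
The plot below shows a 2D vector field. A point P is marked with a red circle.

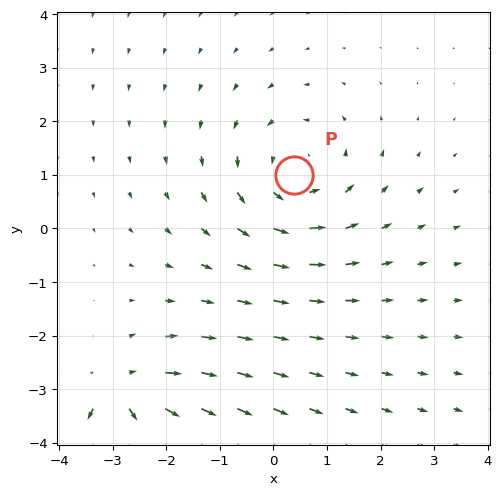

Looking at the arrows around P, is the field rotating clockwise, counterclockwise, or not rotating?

counterclockwise

Near P at (0.4, 1.0) the arrows circulate counterclockwise. The curl (z-component) there is about +4; positive curl means counterclockwise rotation.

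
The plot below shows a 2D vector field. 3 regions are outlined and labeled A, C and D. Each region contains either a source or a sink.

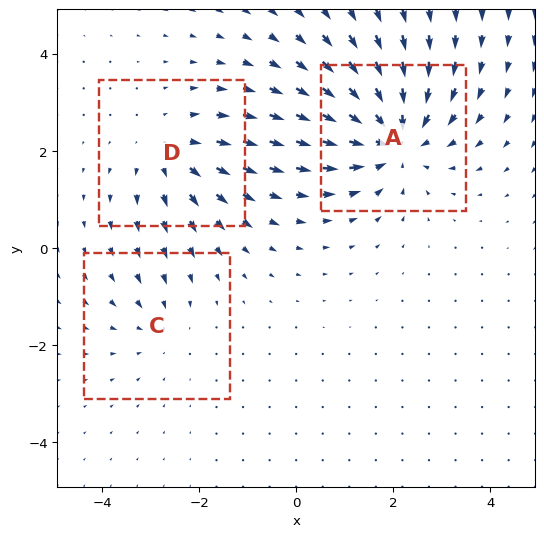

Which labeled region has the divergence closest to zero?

Divergence at each region's feature centre — A: about -5, C: about -2, D: about +3. Region C is closest to zero.

C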